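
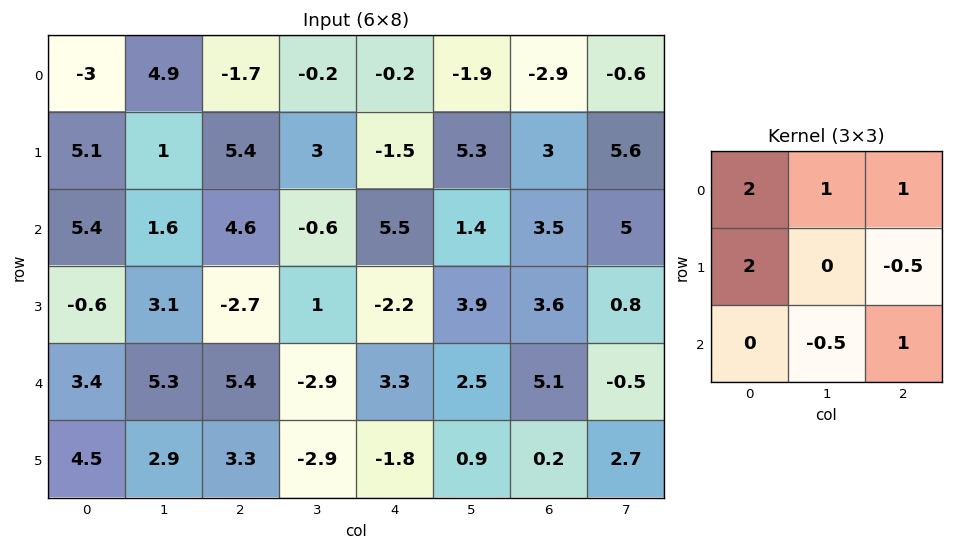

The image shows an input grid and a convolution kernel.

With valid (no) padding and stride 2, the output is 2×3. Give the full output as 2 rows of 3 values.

Output[0,0]: The receptive field on the input at this output position is [-3 4.9 -1.7 / 5.1 1 5.4 / 5.4 1.6 4.6]. Elementwise product with the kernel and sum: -3·2 + 4.9·1 + -1.7·1 + 5.1·2 + 5.4·-0.5 + 1.6·-0.5 + 4.6·1.
Output[0,1]: The receptive field on the input at this output position is [-1.7 -0.2 -0.2 / 5.4 3 -1.5 / 4.6 -0.6 5.5]. Elementwise product with the kernel and sum: -1.7·2 + -0.2·1 + -0.2·1 + 5.4·2 + -1.5·-0.5 + -0.6·-0.5 + 5.5·1.

8.5 13.55 -6.9
19.9 14.55 13.55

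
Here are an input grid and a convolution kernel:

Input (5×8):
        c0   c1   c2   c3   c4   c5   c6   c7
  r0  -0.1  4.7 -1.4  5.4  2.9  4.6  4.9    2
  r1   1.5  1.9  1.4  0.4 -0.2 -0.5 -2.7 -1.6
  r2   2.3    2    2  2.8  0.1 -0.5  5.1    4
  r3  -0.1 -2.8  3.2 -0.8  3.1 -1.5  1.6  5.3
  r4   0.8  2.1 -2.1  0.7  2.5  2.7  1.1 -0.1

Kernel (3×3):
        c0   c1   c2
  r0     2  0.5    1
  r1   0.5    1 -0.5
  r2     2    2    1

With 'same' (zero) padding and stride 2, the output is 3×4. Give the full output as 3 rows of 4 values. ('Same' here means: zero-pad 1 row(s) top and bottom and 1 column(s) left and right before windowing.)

2.45 5.25 3.2 -1.8
0.95 6.5 5.05 4.4
-3.1 -6.2 -0.05 5.6

Output[0,0]: The receptive field on the zero-padded input at this output position is [0 0 0 / 0 -0.1 4.7 / 0 1.5 1.9]. Elementwise product with the kernel and sum: 0·2 + 0·0.5 + 0·1 + 0·0.5 + -0.1·1 + 4.7·-0.5 + 0·2 + 1.5·2 + 1.9·1.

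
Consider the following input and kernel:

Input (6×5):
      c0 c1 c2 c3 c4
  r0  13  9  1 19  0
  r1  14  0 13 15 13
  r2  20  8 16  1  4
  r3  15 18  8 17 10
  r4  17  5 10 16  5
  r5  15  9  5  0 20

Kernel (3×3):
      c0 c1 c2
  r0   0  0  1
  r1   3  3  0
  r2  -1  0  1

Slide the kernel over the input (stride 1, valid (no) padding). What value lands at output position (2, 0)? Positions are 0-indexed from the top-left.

The receptive field on the input at this output position is [20 8 16 / 15 18 8 / 17 5 10]. Elementwise product with the kernel and sum: 16·1 + 15·3 + 18·3 + 17·-1 + 10·1.

108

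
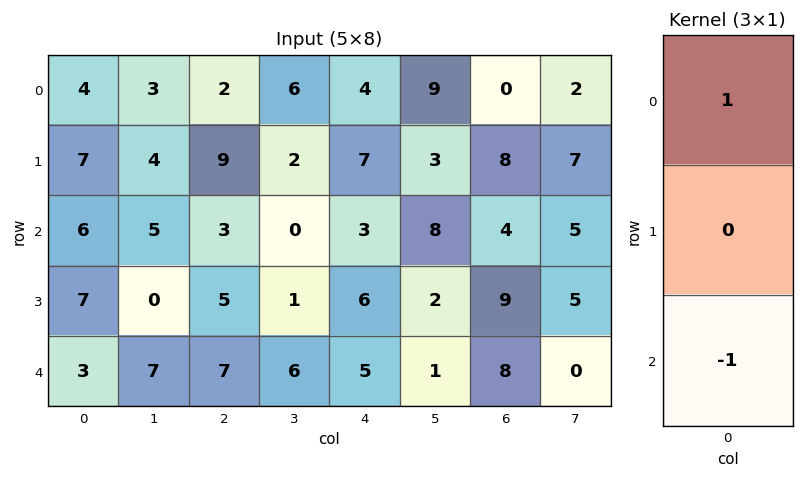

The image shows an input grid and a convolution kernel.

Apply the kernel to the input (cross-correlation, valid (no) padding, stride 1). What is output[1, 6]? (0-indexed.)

-1

The receptive field on the input at this output position is [8 / 4 / 9]. Elementwise product with the kernel and sum: 8·1 + 9·-1.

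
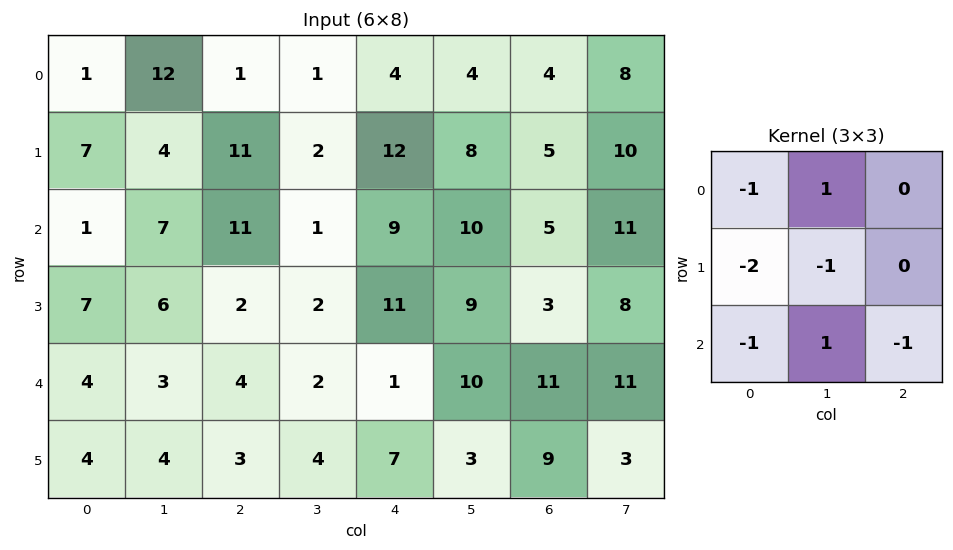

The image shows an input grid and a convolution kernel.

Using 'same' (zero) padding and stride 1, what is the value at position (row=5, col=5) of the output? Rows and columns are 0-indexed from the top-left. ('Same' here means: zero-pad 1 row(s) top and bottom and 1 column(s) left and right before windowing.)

-8

The receptive field on the zero-padded input at this output position is [1 10 11 / 7 3 9 / 0 0 0]. Elementwise product with the kernel and sum: 1·-1 + 10·1 + 7·-2 + 3·-1 + 0·-1 + 0·1 + 0·-1.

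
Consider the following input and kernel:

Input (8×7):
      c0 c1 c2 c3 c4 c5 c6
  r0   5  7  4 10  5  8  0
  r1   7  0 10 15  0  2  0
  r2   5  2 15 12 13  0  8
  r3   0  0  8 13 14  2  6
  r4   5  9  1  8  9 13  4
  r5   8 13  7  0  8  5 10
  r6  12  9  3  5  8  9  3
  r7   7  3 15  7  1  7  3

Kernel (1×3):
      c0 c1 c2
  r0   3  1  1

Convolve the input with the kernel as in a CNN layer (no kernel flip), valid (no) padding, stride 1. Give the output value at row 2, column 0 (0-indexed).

32

The receptive field on the input at this output position is [5 2 15]. Elementwise product with the kernel and sum: 5·3 + 2·1 + 15·1.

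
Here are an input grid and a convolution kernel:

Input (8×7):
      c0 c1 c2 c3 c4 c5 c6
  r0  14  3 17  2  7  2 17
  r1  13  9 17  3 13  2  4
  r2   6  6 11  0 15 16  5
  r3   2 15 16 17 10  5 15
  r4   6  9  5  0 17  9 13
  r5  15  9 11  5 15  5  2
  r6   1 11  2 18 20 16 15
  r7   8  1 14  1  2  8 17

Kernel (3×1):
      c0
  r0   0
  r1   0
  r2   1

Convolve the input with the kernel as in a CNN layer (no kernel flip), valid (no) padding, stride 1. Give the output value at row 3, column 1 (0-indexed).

The receptive field on the input at this output position is [15 / 9 / 9]. Elementwise product with the kernel and sum: 9·1.

9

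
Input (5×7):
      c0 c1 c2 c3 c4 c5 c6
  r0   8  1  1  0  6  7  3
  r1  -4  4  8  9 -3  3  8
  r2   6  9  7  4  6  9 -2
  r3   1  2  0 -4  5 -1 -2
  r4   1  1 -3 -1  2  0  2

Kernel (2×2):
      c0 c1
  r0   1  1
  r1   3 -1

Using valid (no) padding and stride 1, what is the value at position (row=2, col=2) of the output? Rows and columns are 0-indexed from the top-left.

The receptive field on the input at this output position is [7 4 / 0 -4]. Elementwise product with the kernel and sum: 7·1 + 4·1 + 0·3 + -4·-1.

15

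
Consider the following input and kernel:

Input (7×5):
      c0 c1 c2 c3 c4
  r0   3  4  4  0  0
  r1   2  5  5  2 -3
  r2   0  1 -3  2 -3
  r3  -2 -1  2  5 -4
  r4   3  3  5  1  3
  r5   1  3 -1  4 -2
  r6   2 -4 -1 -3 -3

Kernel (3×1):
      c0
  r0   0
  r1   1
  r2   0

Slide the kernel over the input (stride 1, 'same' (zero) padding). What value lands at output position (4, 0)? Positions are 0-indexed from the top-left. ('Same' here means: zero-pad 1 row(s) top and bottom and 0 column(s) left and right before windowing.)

The receptive field on the zero-padded input at this output position is [-2 / 3 / 1]. Elementwise product with the kernel and sum: 3·1.

3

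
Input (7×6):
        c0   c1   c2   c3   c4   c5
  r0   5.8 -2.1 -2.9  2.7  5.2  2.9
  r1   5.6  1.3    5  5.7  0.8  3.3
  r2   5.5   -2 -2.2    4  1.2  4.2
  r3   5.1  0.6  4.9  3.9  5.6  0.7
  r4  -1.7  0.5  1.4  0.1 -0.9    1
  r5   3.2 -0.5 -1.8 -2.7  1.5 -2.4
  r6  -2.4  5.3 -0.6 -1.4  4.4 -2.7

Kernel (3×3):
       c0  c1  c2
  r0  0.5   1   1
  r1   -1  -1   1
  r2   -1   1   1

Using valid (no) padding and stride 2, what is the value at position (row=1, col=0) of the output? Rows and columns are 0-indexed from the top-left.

The receptive field on the input at this output position is [5.5 -2 -2.2 / 5.1 0.6 4.9 / -1.7 0.5 1.4]. Elementwise product with the kernel and sum: 5.5·0.5 + -2·1 + -2.2·1 + 5.1·-1 + 0.6·-1 + 4.9·1 + -1.7·-1 + 0.5·1 + 1.4·1.

1.35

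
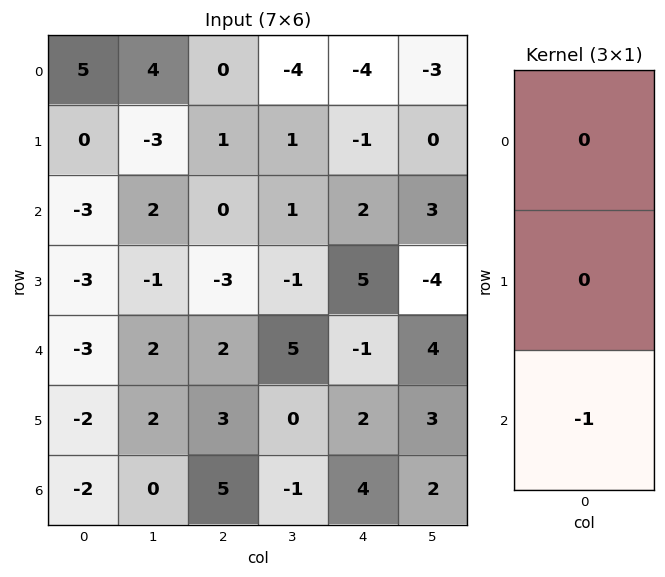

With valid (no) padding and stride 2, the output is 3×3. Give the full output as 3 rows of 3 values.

Output[0,0]: The receptive field on the input at this output position is [5 / 0 / -3]. Elementwise product with the kernel and sum: -3·-1.

3 0 -2
3 -2 1
2 -5 -4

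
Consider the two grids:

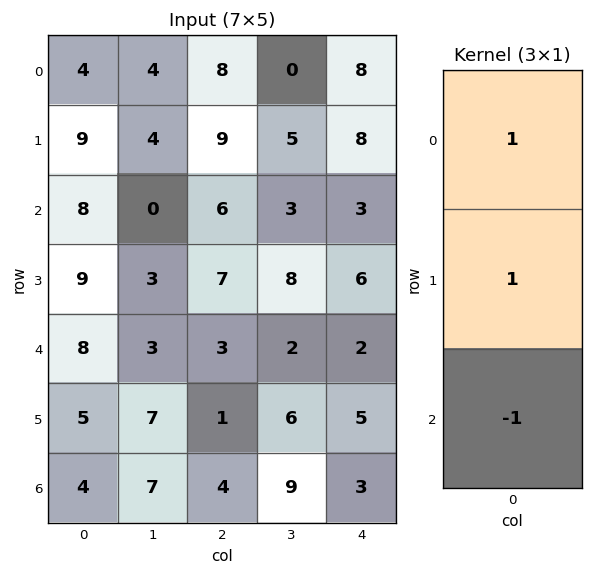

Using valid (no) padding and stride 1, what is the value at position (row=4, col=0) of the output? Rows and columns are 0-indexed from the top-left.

9

The receptive field on the input at this output position is [8 / 5 / 4]. Elementwise product with the kernel and sum: 8·1 + 5·1 + 4·-1.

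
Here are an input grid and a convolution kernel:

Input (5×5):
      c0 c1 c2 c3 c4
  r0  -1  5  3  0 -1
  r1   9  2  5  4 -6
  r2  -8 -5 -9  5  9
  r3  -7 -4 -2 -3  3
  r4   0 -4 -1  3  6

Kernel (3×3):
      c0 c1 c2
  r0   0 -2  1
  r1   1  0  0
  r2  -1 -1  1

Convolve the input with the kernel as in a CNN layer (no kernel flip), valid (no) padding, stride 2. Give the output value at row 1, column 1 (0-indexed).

1

The receptive field on the input at this output position is [-9 5 9 / -2 -3 3 / -1 3 6]. Elementwise product with the kernel and sum: 5·-2 + 9·1 + -2·1 + -1·-1 + 3·-1 + 6·1.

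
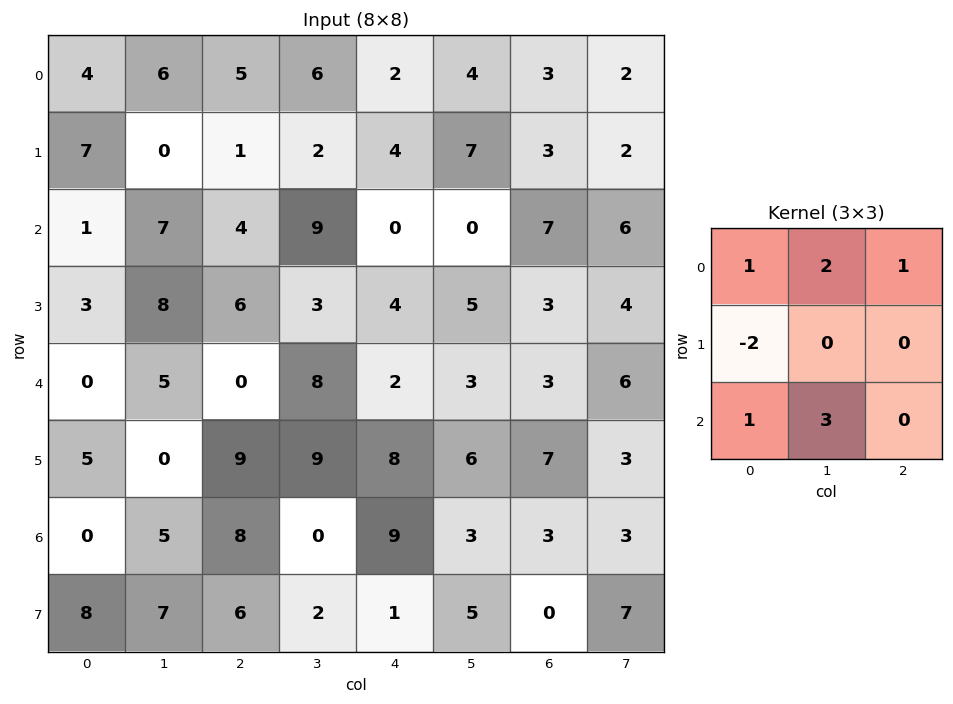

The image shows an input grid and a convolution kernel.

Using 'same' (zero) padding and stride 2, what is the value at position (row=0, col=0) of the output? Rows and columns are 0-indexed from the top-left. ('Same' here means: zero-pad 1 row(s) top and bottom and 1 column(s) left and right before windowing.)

The receptive field on the zero-padded input at this output position is [0 0 0 / 0 4 6 / 0 7 0]. Elementwise product with the kernel and sum: 0·1 + 0·2 + 0·1 + 0·-2 + 0·1 + 7·3.

21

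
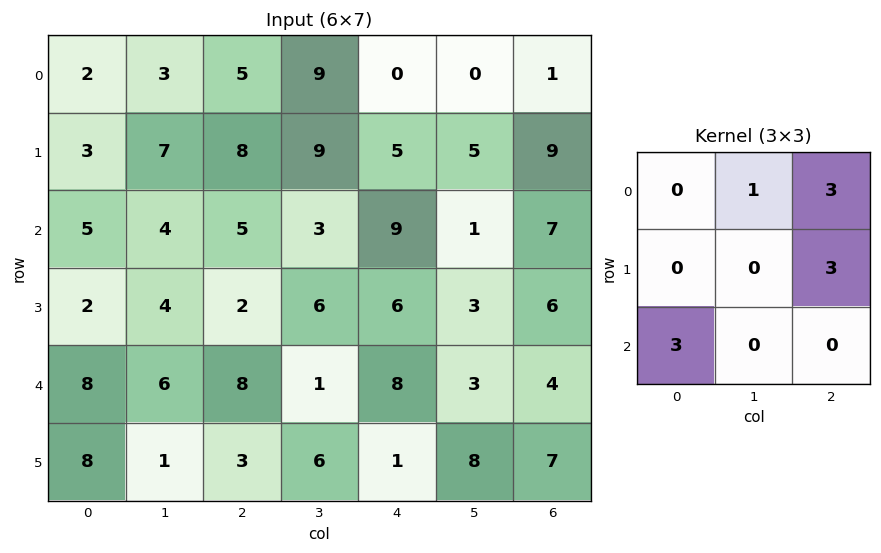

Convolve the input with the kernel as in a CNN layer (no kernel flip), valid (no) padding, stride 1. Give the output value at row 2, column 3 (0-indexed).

The receptive field on the input at this output position is [3 9 1 / 6 6 3 / 1 8 3]. Elementwise product with the kernel and sum: 9·1 + 1·3 + 3·3 + 1·3.

24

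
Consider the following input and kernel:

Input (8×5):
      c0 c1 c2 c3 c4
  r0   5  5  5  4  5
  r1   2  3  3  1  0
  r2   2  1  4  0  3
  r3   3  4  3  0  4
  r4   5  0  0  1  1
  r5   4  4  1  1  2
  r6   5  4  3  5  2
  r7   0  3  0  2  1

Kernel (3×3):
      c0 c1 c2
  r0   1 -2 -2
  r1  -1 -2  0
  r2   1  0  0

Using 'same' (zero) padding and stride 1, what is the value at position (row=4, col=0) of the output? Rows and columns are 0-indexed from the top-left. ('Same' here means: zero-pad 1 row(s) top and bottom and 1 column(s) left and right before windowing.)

The receptive field on the zero-padded input at this output position is [0 3 4 / 0 5 0 / 0 4 4]. Elementwise product with the kernel and sum: 0·1 + 3·-2 + 4·-2 + 0·-1 + 5·-2 + 0·1.

-24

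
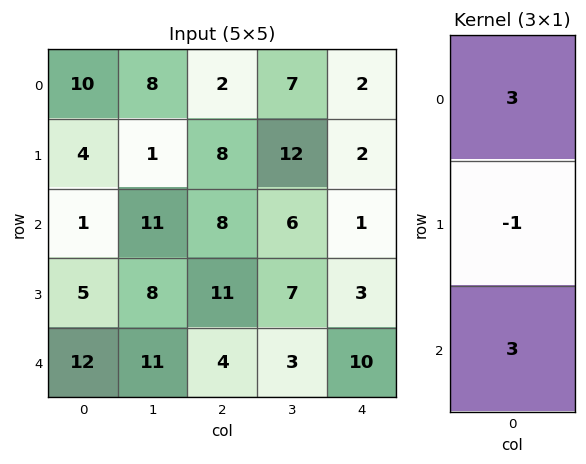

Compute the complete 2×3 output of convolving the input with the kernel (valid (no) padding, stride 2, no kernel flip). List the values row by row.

29 22 7
34 25 30

Output[0,0]: The receptive field on the input at this output position is [10 / 4 / 1]. Elementwise product with the kernel and sum: 10·3 + 4·-1 + 1·3.
Output[0,1]: The receptive field on the input at this output position is [2 / 8 / 8]. Elementwise product with the kernel and sum: 2·3 + 8·-1 + 8·3.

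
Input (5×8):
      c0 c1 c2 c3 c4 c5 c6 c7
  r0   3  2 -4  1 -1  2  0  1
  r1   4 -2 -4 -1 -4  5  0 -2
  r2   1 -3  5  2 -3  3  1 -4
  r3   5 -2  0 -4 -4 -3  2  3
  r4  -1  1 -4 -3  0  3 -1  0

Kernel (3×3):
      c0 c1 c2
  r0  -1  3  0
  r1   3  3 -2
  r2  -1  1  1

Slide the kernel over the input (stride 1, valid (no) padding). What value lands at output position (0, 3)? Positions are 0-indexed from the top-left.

-31

The receptive field on the input at this output position is [1 -1 2 / -1 -4 5 / 2 -3 3]. Elementwise product with the kernel and sum: 1·-1 + -1·3 + -1·3 + -4·3 + 5·-2 + 2·-1 + -3·1 + 3·1.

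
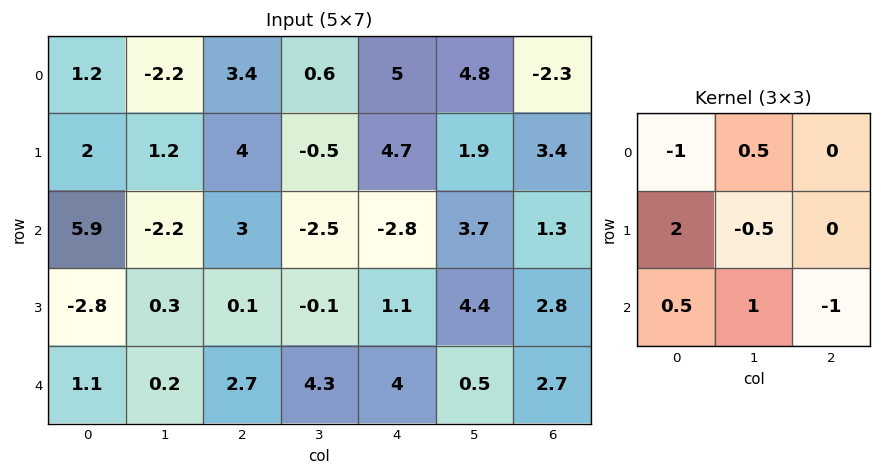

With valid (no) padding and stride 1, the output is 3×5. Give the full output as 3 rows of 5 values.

Output[0,0]: The receptive field on the input at this output position is [1.2 -2.2 3.4 / 2 1.2 4 / 5.9 -2.2 3]. Elementwise product with the kernel and sum: 1.2·-1 + -2.2·0.5 + 2·2 + 1.2·-0.5 + 5.9·0.5 + -2.2·1 + 3·-1.

-1.15 8.7 6.95 -9.2 6.85
10.3 -4.75 1.85 -4.1 -9.05
-14.7 2.75 -2.35 6 4.45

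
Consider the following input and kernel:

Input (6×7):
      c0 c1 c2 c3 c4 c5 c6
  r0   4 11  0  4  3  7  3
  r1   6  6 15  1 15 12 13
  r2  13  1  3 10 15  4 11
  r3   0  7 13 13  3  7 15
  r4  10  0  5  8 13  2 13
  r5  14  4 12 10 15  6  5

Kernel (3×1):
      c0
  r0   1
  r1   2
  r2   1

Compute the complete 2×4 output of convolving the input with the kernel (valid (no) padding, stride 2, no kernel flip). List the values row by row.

Output[0,0]: The receptive field on the input at this output position is [4 / 6 / 13]. Elementwise product with the kernel and sum: 4·1 + 6·2 + 13·1.

29 33 48 40
23 34 34 54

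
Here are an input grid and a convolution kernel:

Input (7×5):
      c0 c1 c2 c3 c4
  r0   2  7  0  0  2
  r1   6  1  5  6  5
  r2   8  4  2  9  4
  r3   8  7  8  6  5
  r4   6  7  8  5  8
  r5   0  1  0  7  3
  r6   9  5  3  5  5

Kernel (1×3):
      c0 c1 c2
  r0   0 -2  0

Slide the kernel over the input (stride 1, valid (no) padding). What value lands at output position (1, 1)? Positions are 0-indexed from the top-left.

The receptive field on the input at this output position is [1 5 6]. Elementwise product with the kernel and sum: 5·-2.

-10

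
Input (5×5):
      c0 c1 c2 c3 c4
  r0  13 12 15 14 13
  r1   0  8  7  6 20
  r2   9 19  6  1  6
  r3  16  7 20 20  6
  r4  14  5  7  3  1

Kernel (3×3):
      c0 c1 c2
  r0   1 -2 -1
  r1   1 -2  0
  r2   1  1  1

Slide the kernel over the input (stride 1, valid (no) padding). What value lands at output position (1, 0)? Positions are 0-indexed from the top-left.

-9

The receptive field on the input at this output position is [0 8 7 / 9 19 6 / 16 7 20]. Elementwise product with the kernel and sum: 0·1 + 8·-2 + 7·-1 + 9·1 + 19·-2 + 16·1 + 7·1 + 20·1.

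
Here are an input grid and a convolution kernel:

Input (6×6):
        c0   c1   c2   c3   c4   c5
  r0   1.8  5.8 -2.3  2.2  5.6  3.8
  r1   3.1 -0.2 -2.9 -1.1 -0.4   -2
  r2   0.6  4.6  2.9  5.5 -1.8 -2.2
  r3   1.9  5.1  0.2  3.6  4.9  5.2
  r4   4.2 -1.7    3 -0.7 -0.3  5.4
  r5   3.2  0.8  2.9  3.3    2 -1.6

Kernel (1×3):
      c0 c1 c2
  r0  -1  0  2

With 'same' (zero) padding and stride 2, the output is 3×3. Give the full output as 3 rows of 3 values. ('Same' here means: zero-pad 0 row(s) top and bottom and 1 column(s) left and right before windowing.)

11.6 -1.4 5.4
9.2 6.4 -9.9
-3.4 0.3 11.5

Output[0,0]: The receptive field on the zero-padded input at this output position is [0 1.8 5.8]. Elementwise product with the kernel and sum: 0·-1 + 5.8·2.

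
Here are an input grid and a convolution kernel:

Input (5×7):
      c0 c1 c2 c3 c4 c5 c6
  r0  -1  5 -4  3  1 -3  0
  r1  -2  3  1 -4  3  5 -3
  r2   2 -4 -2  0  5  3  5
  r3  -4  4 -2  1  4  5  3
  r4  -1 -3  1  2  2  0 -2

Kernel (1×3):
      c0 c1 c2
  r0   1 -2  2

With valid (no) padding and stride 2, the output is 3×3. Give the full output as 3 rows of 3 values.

-19 -8 7
6 8 9
7 1 -2

Output[0,0]: The receptive field on the input at this output position is [-1 5 -4]. Elementwise product with the kernel and sum: -1·1 + 5·-2 + -4·2.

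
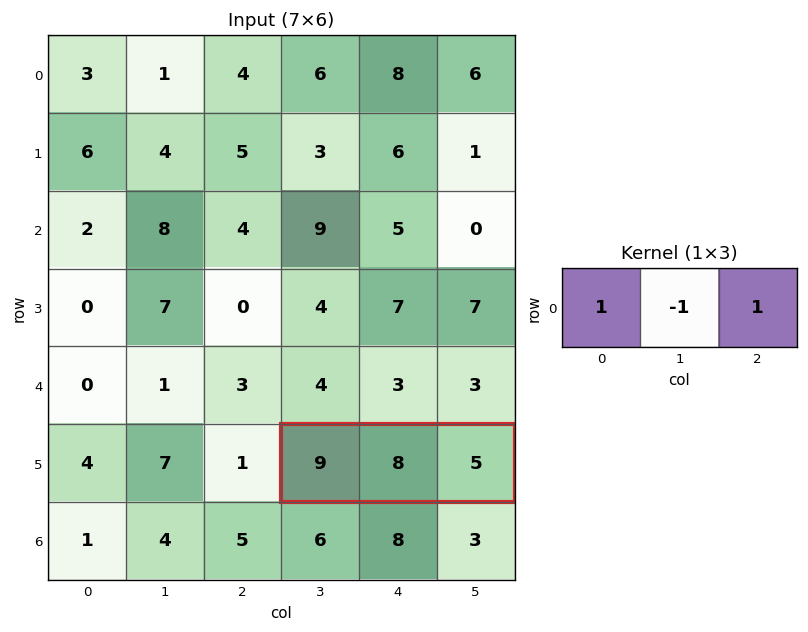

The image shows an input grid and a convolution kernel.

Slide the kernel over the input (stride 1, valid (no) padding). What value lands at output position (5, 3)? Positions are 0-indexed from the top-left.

The receptive field on the input at this output position is [9 8 5]. Elementwise product with the kernel and sum: 9·1 + 8·-1 + 5·1.

6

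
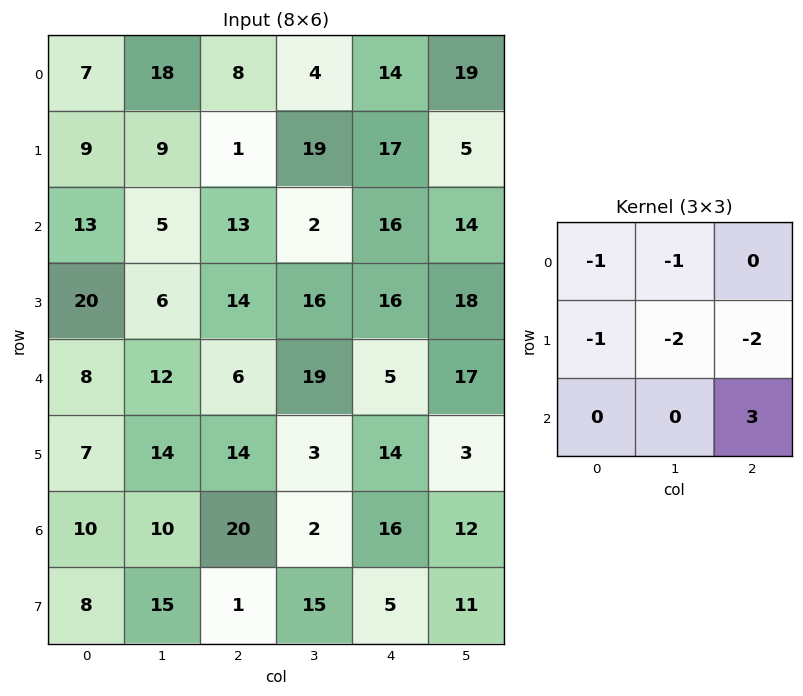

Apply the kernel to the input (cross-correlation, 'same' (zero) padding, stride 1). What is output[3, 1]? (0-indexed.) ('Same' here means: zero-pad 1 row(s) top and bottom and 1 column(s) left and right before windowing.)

The receptive field on the zero-padded input at this output position is [13 5 13 / 20 6 14 / 8 12 6]. Elementwise product with the kernel and sum: 13·-1 + 5·-1 + 20·-1 + 6·-2 + 14·-2 + 6·3.

-60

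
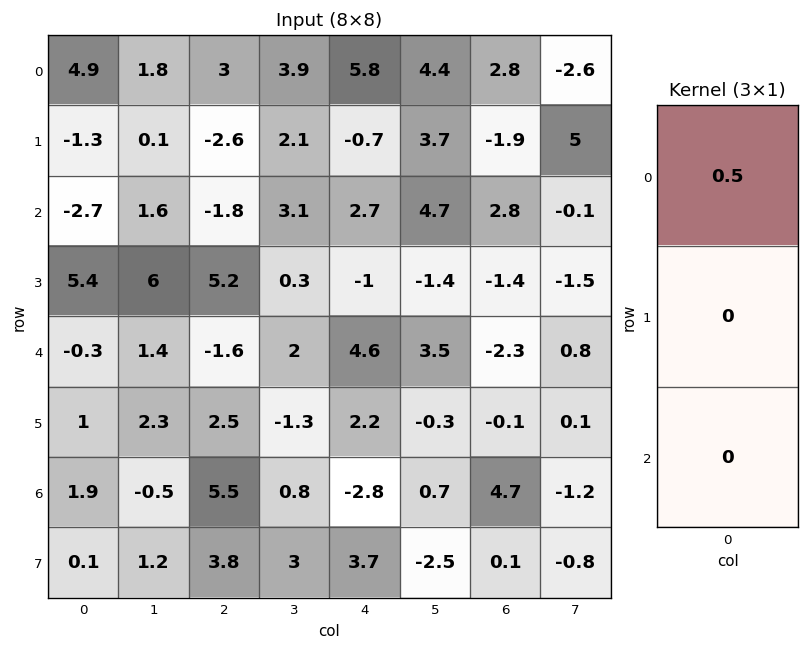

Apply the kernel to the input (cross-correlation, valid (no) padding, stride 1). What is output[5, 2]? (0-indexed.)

1.25

The receptive field on the input at this output position is [2.5 / 5.5 / 3.8]. Elementwise product with the kernel and sum: 2.5·0.5.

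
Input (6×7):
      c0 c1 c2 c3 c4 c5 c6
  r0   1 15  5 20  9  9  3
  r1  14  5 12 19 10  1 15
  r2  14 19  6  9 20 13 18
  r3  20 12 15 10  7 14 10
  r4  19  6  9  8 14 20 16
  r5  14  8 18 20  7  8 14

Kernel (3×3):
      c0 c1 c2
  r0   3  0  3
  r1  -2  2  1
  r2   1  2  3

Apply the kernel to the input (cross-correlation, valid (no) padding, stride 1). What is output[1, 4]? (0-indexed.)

The receptive field on the input at this output position is [10 1 15 / 20 13 18 / 7 14 10]. Elementwise product with the kernel and sum: 10·3 + 15·3 + 20·-2 + 13·2 + 18·1 + 7·1 + 14·2 + 10·3.

144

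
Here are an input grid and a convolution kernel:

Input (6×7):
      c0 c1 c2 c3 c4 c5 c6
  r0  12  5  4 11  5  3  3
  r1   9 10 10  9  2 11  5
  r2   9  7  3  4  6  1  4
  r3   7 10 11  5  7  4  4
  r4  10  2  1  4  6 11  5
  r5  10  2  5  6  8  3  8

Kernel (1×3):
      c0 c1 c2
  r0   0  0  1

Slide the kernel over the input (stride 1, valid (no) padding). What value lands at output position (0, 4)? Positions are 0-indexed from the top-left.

3

The receptive field on the input at this output position is [5 3 3]. Elementwise product with the kernel and sum: 3·1.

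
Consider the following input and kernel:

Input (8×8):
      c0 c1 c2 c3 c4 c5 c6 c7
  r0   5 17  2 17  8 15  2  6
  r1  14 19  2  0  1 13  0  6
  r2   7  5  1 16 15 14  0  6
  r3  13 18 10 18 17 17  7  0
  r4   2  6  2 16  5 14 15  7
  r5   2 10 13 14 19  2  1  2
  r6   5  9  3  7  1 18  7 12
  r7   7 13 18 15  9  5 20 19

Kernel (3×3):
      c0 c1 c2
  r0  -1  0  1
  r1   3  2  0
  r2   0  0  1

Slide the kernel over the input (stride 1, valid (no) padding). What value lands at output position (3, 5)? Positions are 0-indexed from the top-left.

57

The receptive field on the input at this output position is [17 7 0 / 14 15 7 / 2 1 2]. Elementwise product with the kernel and sum: 17·-1 + 0·1 + 14·3 + 15·2 + 2·1.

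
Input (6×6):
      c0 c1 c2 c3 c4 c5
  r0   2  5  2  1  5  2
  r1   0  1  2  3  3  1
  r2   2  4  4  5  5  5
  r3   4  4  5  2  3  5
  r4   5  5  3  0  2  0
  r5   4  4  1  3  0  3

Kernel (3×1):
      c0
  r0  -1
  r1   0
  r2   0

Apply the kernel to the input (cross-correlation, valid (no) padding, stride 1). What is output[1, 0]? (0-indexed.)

The receptive field on the input at this output position is [0 / 2 / 4]. Elementwise product with the kernel and sum: 0·-1.

0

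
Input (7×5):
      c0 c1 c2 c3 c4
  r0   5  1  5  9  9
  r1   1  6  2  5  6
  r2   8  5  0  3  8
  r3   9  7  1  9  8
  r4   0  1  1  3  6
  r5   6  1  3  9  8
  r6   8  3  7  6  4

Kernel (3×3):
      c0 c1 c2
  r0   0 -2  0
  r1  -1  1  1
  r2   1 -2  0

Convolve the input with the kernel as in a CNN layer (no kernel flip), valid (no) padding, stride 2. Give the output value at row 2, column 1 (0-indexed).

3

The receptive field on the input at this output position is [1 3 6 / 3 9 8 / 7 6 4]. Elementwise product with the kernel and sum: 3·-2 + 3·-1 + 9·1 + 8·1 + 7·1 + 6·-2.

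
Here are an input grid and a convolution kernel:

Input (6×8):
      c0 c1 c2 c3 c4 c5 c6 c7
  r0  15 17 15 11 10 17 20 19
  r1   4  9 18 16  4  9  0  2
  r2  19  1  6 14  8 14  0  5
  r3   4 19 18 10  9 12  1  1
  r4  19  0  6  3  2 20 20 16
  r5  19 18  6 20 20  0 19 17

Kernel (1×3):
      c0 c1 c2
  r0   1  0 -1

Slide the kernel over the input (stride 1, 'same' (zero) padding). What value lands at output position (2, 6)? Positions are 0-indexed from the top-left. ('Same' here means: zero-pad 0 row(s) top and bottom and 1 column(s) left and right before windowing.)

The receptive field on the zero-padded input at this output position is [14 0 5]. Elementwise product with the kernel and sum: 14·1 + 5·-1.

9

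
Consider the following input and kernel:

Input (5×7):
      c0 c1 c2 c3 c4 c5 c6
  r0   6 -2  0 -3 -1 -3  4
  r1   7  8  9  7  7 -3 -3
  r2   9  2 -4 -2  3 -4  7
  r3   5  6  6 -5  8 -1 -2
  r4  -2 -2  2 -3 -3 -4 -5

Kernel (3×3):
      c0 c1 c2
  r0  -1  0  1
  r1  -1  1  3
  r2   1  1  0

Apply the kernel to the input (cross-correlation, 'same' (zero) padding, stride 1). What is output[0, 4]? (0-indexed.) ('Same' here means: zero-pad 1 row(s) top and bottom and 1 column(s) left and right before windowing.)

The receptive field on the zero-padded input at this output position is [0 0 0 / -3 -1 -3 / 7 7 -3]. Elementwise product with the kernel and sum: 0·-1 + 0·1 + -3·-1 + -1·1 + -3·3 + 7·1 + 7·1.

7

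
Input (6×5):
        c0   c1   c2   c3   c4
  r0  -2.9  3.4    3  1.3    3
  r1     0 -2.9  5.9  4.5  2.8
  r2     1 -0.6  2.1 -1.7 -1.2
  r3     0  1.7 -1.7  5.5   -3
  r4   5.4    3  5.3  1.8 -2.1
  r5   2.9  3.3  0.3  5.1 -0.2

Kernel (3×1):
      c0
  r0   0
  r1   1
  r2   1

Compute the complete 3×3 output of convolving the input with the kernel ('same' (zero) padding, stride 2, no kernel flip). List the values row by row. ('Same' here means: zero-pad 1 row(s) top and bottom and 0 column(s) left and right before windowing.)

Output[0,0]: The receptive field on the zero-padded input at this output position is [0 / -2.9 / 0]. Elementwise product with the kernel and sum: -2.9·1 + 0·1.
Output[0,1]: The receptive field on the zero-padded input at this output position is [0 / 3 / 5.9]. Elementwise product with the kernel and sum: 3·1 + 5.9·1.

-2.9 8.9 5.8
1 0.4 -4.2
8.3 5.6 -2.3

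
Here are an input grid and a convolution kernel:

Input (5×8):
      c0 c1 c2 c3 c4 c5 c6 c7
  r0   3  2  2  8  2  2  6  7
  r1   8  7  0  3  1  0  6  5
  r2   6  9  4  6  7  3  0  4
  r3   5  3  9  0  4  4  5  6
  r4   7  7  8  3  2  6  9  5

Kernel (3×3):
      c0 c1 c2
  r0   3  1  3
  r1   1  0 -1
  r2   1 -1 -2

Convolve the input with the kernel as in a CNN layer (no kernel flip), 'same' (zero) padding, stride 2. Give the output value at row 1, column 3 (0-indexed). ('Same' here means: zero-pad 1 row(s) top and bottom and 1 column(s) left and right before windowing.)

7

The receptive field on the zero-padded input at this output position is [0 6 5 / 3 0 4 / 4 5 6]. Elementwise product with the kernel and sum: 0·3 + 6·1 + 5·3 + 3·1 + 4·-1 + 4·1 + 5·-1 + 6·-2.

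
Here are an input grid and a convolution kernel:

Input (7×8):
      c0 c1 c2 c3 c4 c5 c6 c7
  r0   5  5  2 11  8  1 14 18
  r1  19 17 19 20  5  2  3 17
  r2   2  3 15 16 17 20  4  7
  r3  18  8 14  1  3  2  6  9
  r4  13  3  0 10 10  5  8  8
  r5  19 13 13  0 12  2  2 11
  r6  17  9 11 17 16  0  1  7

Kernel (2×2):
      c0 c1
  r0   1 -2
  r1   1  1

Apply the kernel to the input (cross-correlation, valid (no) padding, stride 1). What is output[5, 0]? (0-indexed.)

The receptive field on the input at this output position is [19 13 / 17 9]. Elementwise product with the kernel and sum: 19·1 + 13·-2 + 17·1 + 9·1.

19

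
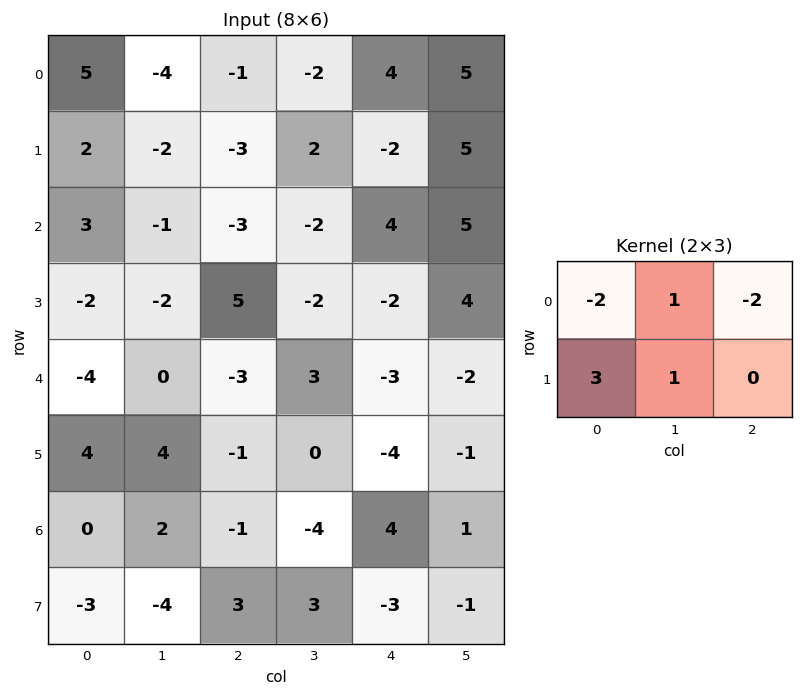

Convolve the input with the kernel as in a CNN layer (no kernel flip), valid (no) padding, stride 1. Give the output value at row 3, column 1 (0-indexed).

10

The receptive field on the input at this output position is [-2 5 -2 / 0 -3 3]. Elementwise product with the kernel and sum: -2·-2 + 5·1 + -2·-2 + 0·3 + -3·1.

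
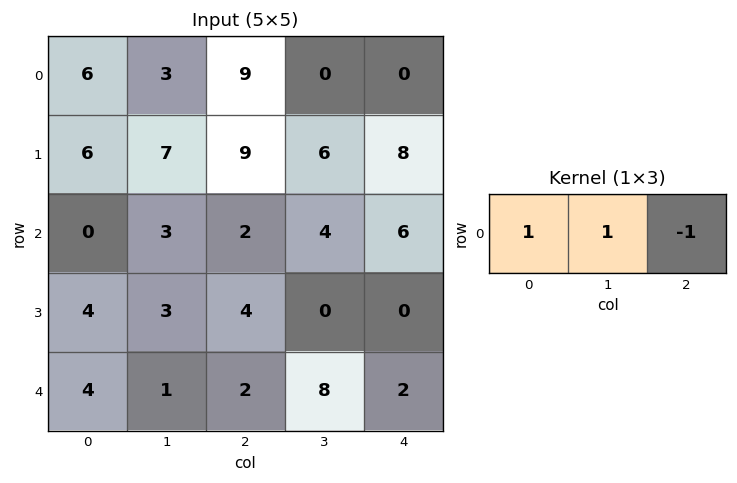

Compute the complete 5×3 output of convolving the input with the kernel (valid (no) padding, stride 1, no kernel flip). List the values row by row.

0 12 9
4 10 7
1 1 0
3 7 4
3 -5 8

Output[0,0]: The receptive field on the input at this output position is [6 3 9]. Elementwise product with the kernel and sum: 6·1 + 3·1 + 9·-1.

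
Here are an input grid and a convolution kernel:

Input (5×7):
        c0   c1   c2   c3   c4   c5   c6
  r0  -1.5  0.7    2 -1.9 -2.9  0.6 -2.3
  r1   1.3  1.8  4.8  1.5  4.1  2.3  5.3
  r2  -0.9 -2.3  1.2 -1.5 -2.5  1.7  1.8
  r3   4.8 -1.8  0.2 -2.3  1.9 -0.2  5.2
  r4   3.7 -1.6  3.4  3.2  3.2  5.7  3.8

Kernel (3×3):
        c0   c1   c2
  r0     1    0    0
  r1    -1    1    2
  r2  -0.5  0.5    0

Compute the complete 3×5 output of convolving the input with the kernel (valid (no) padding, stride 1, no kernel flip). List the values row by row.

7.9 8.45 5.55 4.8 8
-1 3.3 -4.15 6 10.85
-9.75 -2.4 2.4 2.3 7.05

Output[0,0]: The receptive field on the input at this output position is [-1.5 0.7 2 / 1.3 1.8 4.8 / -0.9 -2.3 1.2]. Elementwise product with the kernel and sum: -1.5·1 + 1.3·-1 + 1.8·1 + 4.8·2 + -0.9·-0.5 + -2.3·0.5.
Output[0,1]: The receptive field on the input at this output position is [0.7 2 -1.9 / 1.8 4.8 1.5 / -2.3 1.2 -1.5]. Elementwise product with the kernel and sum: 0.7·1 + 1.8·-1 + 4.8·1 + 1.5·2 + -2.3·-0.5 + 1.2·0.5.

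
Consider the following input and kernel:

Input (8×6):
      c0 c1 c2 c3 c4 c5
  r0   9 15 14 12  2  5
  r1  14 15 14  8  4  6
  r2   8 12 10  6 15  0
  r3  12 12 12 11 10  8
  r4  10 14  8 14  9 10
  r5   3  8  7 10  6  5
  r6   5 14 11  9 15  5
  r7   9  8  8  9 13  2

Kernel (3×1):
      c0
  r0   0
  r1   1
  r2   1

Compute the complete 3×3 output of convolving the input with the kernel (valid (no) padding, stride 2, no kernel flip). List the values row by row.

Output[0,0]: The receptive field on the input at this output position is [9 / 14 / 8]. Elementwise product with the kernel and sum: 14·1 + 8·1.

22 24 19
22 20 19
8 18 21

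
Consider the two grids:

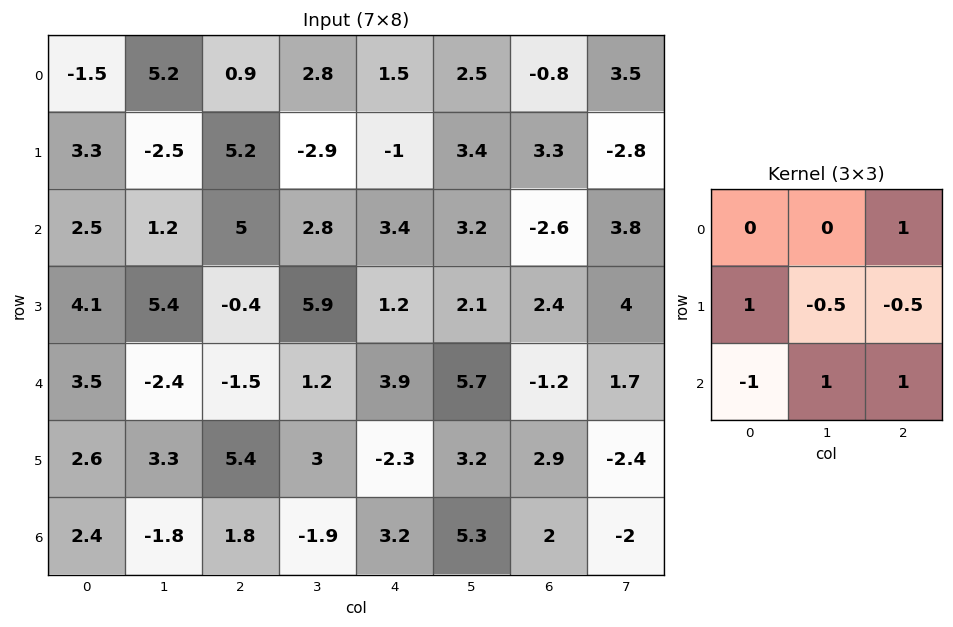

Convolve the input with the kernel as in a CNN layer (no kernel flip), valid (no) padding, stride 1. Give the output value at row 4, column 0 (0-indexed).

The receptive field on the input at this output position is [3.5 -2.4 -1.5 / 2.6 3.3 5.4 / 2.4 -1.8 1.8]. Elementwise product with the kernel and sum: -1.5·1 + 2.6·1 + 3.3·-0.5 + 5.4·-0.5 + 2.4·-1 + -1.8·1 + 1.8·1.

-5.65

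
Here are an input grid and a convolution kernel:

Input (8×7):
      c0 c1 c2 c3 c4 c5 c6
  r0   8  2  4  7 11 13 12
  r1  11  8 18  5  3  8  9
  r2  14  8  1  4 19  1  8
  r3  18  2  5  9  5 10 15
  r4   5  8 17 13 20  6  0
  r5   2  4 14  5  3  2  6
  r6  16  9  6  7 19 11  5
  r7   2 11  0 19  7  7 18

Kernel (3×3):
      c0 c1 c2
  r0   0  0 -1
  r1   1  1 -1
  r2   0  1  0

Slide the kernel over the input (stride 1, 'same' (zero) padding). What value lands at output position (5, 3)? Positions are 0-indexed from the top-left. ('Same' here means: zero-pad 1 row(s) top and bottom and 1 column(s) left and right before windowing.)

3

The receptive field on the zero-padded input at this output position is [17 13 20 / 14 5 3 / 6 7 19]. Elementwise product with the kernel and sum: 20·-1 + 14·1 + 5·1 + 3·-1 + 7·1.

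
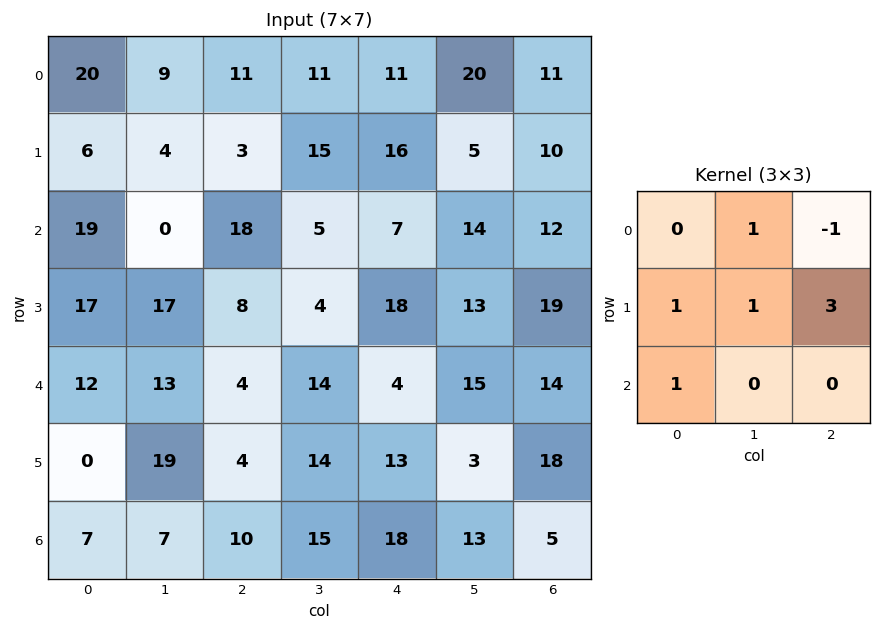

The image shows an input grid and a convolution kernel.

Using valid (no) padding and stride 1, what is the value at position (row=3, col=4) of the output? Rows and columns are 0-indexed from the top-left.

The receptive field on the input at this output position is [18 13 19 / 4 15 14 / 13 3 18]. Elementwise product with the kernel and sum: 13·1 + 19·-1 + 4·1 + 15·1 + 14·3 + 13·1.

68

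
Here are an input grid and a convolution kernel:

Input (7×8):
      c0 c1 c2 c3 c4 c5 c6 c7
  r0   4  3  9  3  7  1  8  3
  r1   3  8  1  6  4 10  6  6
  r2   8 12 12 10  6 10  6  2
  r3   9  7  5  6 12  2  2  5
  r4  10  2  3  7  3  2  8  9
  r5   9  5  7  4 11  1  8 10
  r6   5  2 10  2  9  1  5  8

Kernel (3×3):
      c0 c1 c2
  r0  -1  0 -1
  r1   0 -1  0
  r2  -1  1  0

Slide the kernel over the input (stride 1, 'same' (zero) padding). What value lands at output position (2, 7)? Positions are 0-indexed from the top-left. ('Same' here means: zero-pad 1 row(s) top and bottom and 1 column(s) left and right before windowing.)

-5

The receptive field on the zero-padded input at this output position is [6 6 0 / 6 2 0 / 2 5 0]. Elementwise product with the kernel and sum: 6·-1 + 0·-1 + 2·-1 + 2·-1 + 5·1.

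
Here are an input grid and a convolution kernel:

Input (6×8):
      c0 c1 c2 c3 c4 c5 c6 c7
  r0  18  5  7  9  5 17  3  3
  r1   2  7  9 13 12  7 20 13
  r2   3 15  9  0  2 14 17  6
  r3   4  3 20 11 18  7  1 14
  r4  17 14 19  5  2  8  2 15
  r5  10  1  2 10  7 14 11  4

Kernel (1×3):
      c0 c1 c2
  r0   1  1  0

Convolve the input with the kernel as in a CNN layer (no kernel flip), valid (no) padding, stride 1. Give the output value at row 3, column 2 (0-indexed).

31

The receptive field on the input at this output position is [20 11 18]. Elementwise product with the kernel and sum: 20·1 + 11·1.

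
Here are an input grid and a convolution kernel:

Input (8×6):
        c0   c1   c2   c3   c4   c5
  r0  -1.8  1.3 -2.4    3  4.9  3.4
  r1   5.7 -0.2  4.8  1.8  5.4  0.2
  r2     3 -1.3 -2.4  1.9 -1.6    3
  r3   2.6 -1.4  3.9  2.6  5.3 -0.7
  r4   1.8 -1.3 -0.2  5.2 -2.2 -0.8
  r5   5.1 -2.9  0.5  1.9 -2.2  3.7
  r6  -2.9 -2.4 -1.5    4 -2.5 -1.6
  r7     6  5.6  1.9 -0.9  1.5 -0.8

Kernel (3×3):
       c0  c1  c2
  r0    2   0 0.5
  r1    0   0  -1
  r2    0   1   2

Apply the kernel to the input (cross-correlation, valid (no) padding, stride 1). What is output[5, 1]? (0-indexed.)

-8.75

The receptive field on the input at this output position is [-2.9 0.5 1.9 / -2.4 -1.5 4 / 5.6 1.9 -0.9]. Elementwise product with the kernel and sum: -2.9·2 + 1.9·0.5 + 4·-1 + 1.9·1 + -0.9·2.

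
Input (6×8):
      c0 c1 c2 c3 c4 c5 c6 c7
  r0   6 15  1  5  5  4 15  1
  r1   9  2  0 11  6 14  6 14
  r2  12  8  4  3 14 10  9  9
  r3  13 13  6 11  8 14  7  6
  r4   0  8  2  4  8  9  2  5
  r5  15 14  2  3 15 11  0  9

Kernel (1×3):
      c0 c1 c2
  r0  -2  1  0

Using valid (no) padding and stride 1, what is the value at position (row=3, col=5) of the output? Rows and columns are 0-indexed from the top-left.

-21

The receptive field on the input at this output position is [14 7 6]. Elementwise product with the kernel and sum: 14·-2 + 7·1.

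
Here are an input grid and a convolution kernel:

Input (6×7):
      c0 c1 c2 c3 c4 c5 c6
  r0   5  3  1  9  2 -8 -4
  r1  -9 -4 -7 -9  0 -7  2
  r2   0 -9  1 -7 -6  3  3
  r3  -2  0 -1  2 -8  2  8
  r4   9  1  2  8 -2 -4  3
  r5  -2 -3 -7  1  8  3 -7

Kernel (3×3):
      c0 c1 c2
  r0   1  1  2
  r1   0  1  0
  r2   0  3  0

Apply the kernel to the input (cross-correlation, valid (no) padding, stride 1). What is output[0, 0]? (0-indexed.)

-21

The receptive field on the input at this output position is [5 3 1 / -9 -4 -7 / 0 -9 1]. Elementwise product with the kernel and sum: 5·1 + 3·1 + 1·2 + -4·1 + -9·3.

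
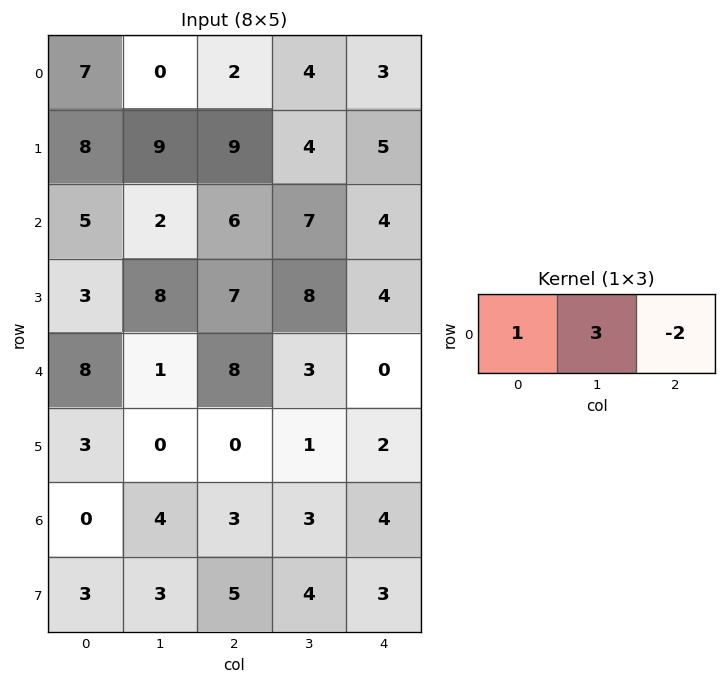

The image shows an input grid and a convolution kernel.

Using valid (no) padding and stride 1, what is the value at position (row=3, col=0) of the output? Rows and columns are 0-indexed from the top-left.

13

The receptive field on the input at this output position is [3 8 7]. Elementwise product with the kernel and sum: 3·1 + 8·3 + 7·-2.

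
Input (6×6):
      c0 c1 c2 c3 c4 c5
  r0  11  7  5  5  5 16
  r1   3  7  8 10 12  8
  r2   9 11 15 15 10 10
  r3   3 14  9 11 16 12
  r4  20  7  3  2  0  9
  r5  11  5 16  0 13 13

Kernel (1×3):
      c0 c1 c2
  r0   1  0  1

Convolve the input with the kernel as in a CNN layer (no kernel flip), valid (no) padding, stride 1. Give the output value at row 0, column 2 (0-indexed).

10

The receptive field on the input at this output position is [5 5 5]. Elementwise product with the kernel and sum: 5·1 + 5·1.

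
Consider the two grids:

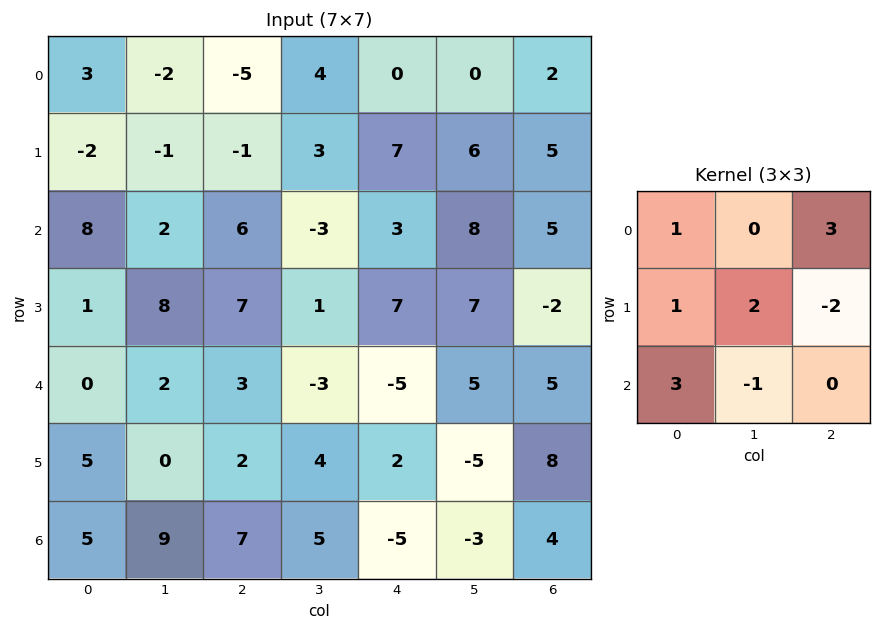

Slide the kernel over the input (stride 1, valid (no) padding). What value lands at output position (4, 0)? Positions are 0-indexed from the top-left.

The receptive field on the input at this output position is [0 2 3 / 5 0 2 / 5 9 7]. Elementwise product with the kernel and sum: 0·1 + 3·3 + 5·1 + 0·2 + 2·-2 + 5·3 + 9·-1.

16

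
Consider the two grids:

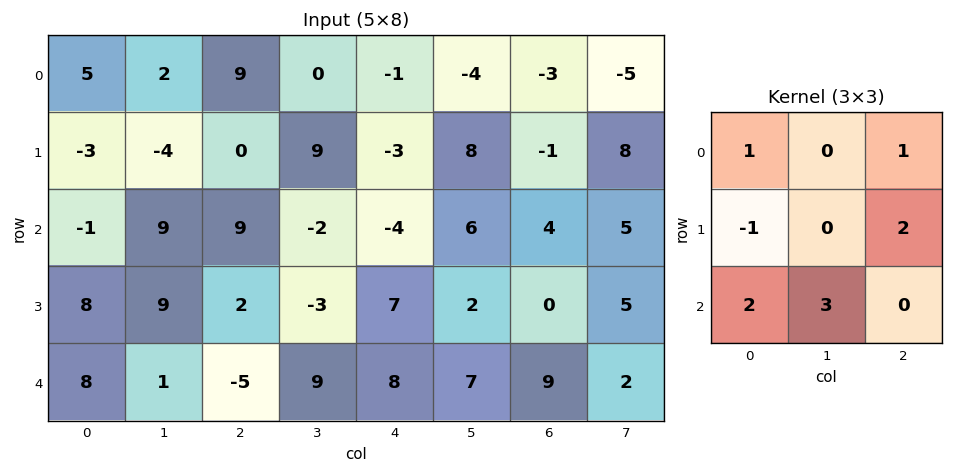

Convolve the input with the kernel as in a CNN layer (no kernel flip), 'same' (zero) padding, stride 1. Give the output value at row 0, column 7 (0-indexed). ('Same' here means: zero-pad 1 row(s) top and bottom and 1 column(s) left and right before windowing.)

The receptive field on the zero-padded input at this output position is [0 0 0 / -3 -5 0 / -1 8 0]. Elementwise product with the kernel and sum: 0·1 + 0·1 + -3·-1 + 0·2 + -1·2 + 8·3.

25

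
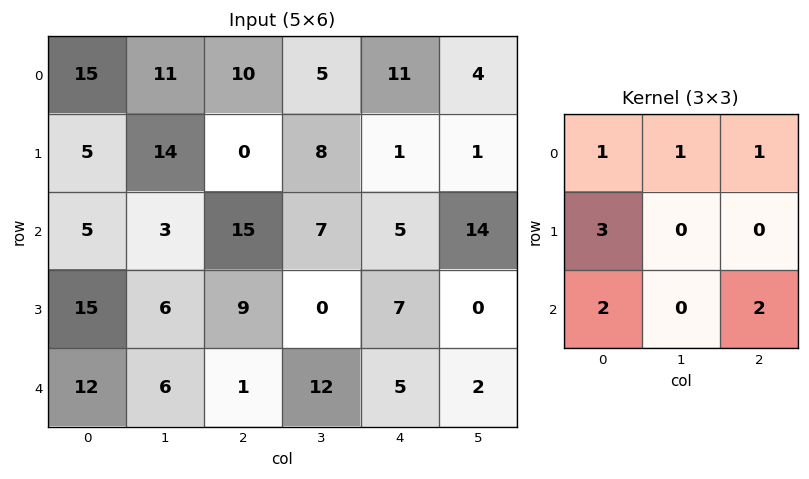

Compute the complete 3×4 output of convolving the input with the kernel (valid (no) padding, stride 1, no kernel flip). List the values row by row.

91 88 66 86
82 43 86 31
94 79 66 54

Output[0,0]: The receptive field on the input at this output position is [15 11 10 / 5 14 0 / 5 3 15]. Elementwise product with the kernel and sum: 15·1 + 11·1 + 10·1 + 5·3 + 5·2 + 15·2.
Output[0,1]: The receptive field on the input at this output position is [11 10 5 / 14 0 8 / 3 15 7]. Elementwise product with the kernel and sum: 11·1 + 10·1 + 5·1 + 14·3 + 3·2 + 7·2.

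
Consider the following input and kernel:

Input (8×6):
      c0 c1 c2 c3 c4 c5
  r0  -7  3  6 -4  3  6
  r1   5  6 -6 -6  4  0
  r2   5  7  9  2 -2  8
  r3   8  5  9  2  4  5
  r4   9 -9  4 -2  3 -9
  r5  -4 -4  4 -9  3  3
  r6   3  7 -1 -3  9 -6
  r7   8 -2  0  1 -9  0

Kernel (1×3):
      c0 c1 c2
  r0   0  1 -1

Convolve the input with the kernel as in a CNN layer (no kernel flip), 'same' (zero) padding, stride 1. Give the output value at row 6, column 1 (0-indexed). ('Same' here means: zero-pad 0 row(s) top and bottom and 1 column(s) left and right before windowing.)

8

The receptive field on the zero-padded input at this output position is [3 7 -1]. Elementwise product with the kernel and sum: 7·1 + -1·-1.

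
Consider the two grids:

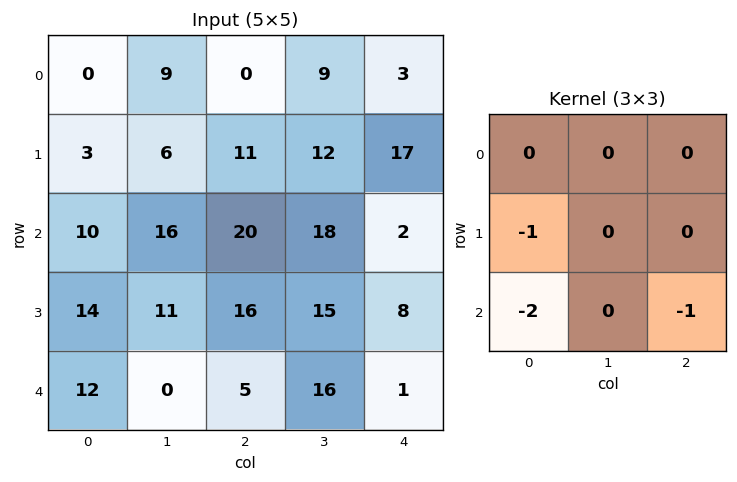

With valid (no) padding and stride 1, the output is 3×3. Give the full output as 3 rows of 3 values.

-43 -56 -53
-54 -53 -60
-43 -27 -27

Output[0,0]: The receptive field on the input at this output position is [0 9 0 / 3 6 11 / 10 16 20]. Elementwise product with the kernel and sum: 3·-1 + 10·-2 + 20·-1.
Output[0,1]: The receptive field on the input at this output position is [9 0 9 / 6 11 12 / 16 20 18]. Elementwise product with the kernel and sum: 6·-1 + 16·-2 + 18·-1.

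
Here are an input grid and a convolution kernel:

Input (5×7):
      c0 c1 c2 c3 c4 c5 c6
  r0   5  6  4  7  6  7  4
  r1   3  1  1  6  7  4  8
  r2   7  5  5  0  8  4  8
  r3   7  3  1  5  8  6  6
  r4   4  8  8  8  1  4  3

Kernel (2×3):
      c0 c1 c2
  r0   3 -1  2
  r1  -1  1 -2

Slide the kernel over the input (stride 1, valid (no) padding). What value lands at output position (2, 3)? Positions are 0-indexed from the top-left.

-9

The receptive field on the input at this output position is [0 8 4 / 5 8 6]. Elementwise product with the kernel and sum: 0·3 + 8·-1 + 4·2 + 5·-1 + 8·1 + 6·-2.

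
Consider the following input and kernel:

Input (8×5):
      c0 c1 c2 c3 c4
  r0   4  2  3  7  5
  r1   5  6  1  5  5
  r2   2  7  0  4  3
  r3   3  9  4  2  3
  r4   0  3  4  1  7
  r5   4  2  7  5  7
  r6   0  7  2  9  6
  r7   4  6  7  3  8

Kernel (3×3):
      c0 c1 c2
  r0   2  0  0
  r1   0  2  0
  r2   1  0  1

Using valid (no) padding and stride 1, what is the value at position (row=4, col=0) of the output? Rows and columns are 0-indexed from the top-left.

The receptive field on the input at this output position is [0 3 4 / 4 2 7 / 0 7 2]. Elementwise product with the kernel and sum: 0·2 + 2·2 + 0·1 + 2·1.

6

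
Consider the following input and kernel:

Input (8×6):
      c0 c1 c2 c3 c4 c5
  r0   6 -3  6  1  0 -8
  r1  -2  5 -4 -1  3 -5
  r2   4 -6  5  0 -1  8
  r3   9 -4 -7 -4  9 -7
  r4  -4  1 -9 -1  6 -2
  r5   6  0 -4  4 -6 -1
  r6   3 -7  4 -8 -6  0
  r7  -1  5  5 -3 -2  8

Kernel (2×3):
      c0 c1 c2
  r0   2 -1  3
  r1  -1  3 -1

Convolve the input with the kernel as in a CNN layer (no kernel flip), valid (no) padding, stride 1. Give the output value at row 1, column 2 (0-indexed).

The receptive field on the input at this output position is [-4 -1 3 / 5 0 -1]. Elementwise product with the kernel and sum: -4·2 + -1·-1 + 3·3 + 5·-1 + 0·3 + -1·-1.

-2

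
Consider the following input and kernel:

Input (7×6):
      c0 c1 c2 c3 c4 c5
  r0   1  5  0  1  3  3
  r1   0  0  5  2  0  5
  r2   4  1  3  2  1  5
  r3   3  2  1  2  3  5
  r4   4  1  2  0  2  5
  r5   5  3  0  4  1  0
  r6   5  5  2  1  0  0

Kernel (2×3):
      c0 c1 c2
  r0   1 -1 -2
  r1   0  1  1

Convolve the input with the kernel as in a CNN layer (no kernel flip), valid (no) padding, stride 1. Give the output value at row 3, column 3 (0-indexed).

The receptive field on the input at this output position is [2 3 5 / 0 2 5]. Elementwise product with the kernel and sum: 2·1 + 3·-1 + 5·-2 + 2·1 + 5·1.

-4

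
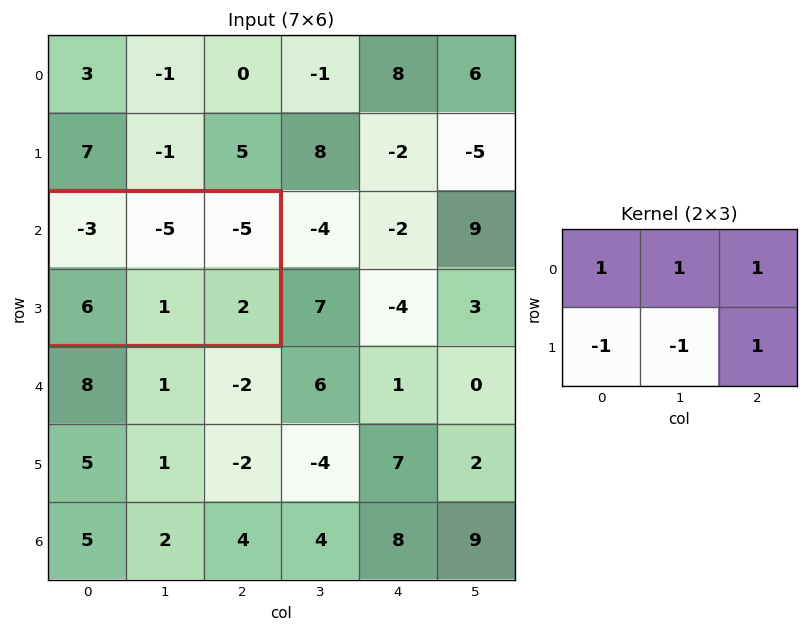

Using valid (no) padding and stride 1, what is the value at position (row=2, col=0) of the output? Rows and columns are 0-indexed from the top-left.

The receptive field on the input at this output position is [-3 -5 -5 / 6 1 2]. Elementwise product with the kernel and sum: -3·1 + -5·1 + -5·1 + 6·-1 + 1·-1 + 2·1.

-18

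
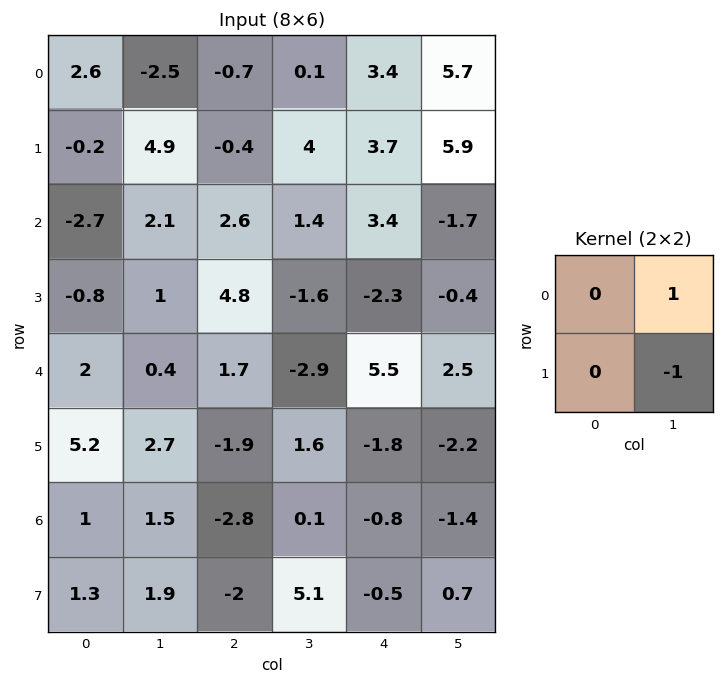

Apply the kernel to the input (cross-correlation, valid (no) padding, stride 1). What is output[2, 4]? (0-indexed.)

-1.3

The receptive field on the input at this output position is [3.4 -1.7 / -2.3 -0.4]. Elementwise product with the kernel and sum: -1.7·1 + -0.4·-1.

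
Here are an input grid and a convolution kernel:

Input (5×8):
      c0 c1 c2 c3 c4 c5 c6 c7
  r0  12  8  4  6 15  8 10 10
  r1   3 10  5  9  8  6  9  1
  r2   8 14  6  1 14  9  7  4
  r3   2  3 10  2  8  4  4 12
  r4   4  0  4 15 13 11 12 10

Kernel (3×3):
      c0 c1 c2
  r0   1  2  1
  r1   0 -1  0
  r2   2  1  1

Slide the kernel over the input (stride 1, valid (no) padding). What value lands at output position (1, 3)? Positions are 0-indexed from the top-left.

The receptive field on the input at this output position is [9 8 6 / 1 14 9 / 2 8 4]. Elementwise product with the kernel and sum: 9·1 + 8·2 + 6·1 + 14·-1 + 2·2 + 8·1 + 4·1.

33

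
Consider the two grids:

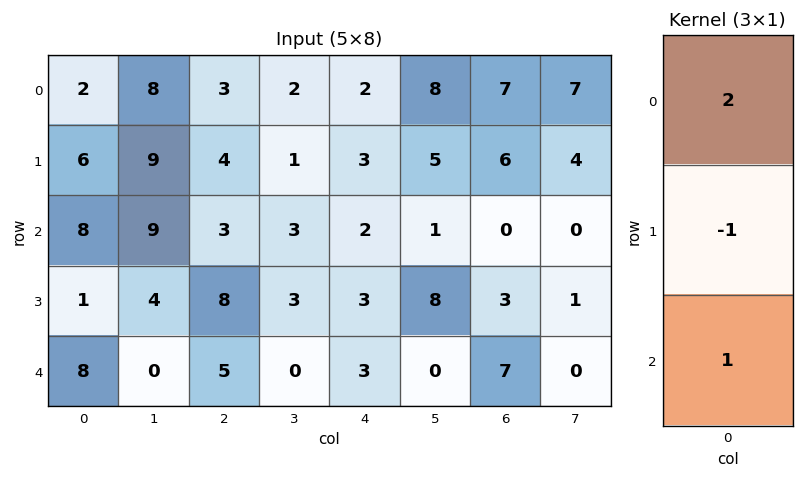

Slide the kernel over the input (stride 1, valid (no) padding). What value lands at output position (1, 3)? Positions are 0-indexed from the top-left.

2

The receptive field on the input at this output position is [1 / 3 / 3]. Elementwise product with the kernel and sum: 1·2 + 3·-1 + 3·1.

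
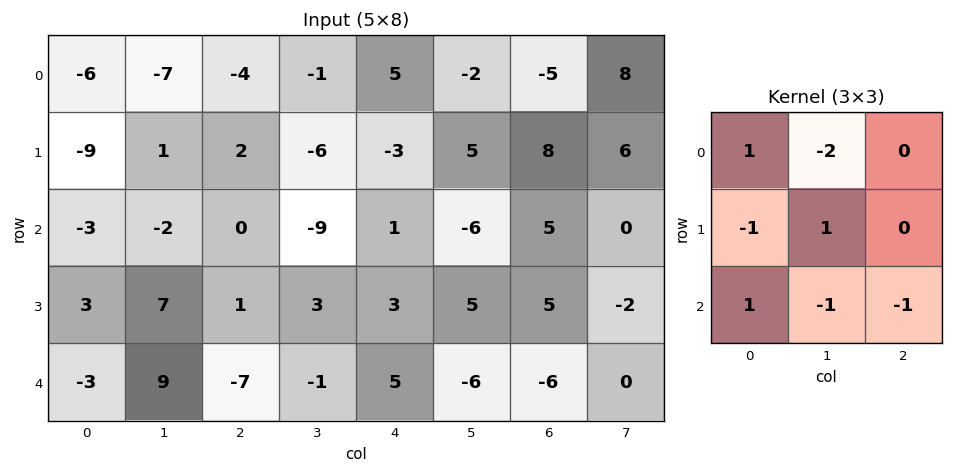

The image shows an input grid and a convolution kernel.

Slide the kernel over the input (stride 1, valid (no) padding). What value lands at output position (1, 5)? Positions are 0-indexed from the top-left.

The receptive field on the input at this output position is [5 8 6 / -6 5 0 / 5 5 -2]. Elementwise product with the kernel and sum: 5·1 + 8·-2 + -6·-1 + 5·1 + 5·1 + 5·-1 + -2·-1.

2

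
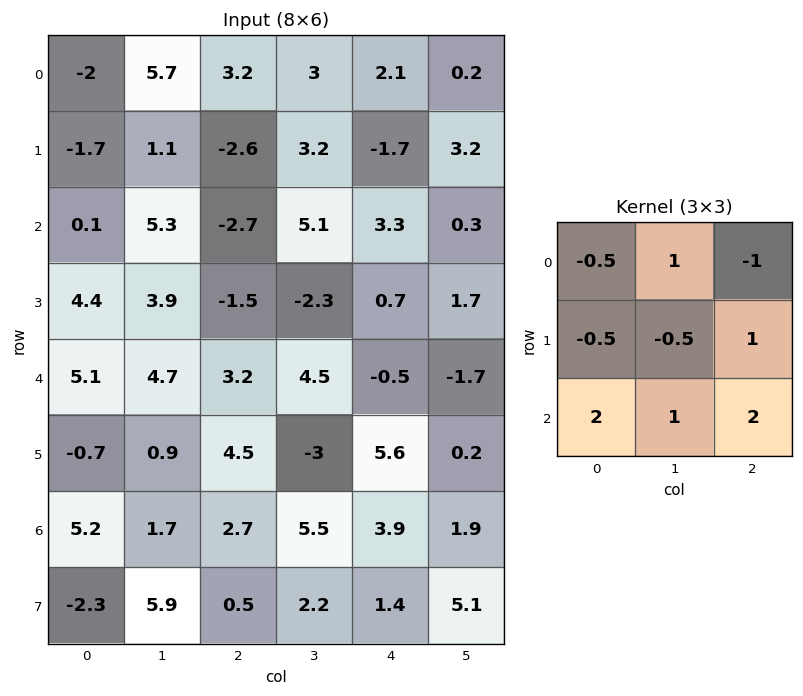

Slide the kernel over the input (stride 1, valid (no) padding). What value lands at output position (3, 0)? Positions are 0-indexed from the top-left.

10

The receptive field on the input at this output position is [4.4 3.9 -1.5 / 5.1 4.7 3.2 / -0.7 0.9 4.5]. Elementwise product with the kernel and sum: 4.4·-0.5 + 3.9·1 + -1.5·-1 + 5.1·-0.5 + 4.7·-0.5 + 3.2·1 + -0.7·2 + 0.9·1 + 4.5·2.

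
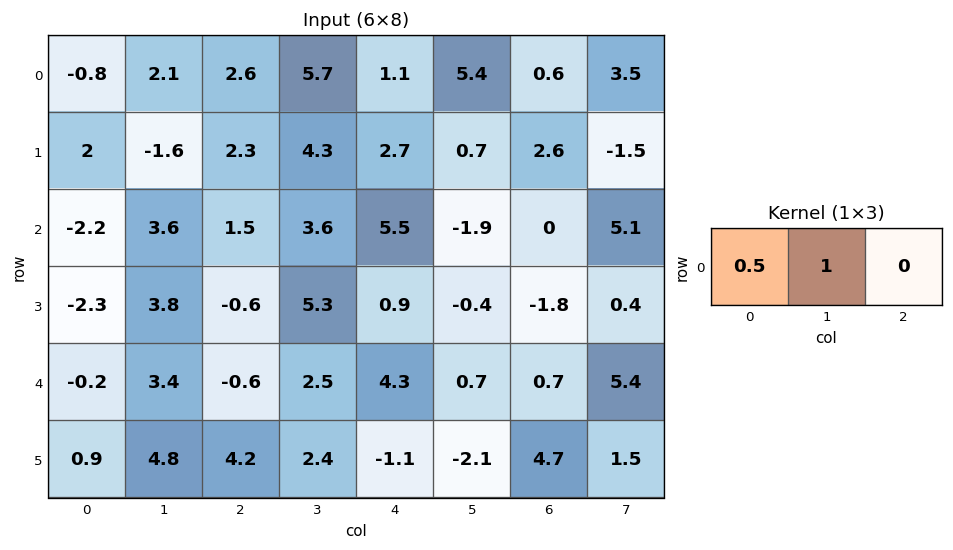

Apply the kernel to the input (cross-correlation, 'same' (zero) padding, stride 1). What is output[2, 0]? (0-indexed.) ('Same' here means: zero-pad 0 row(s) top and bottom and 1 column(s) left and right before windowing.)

The receptive field on the zero-padded input at this output position is [0 -2.2 3.6]. Elementwise product with the kernel and sum: 0·0.5 + -2.2·1.

-2.2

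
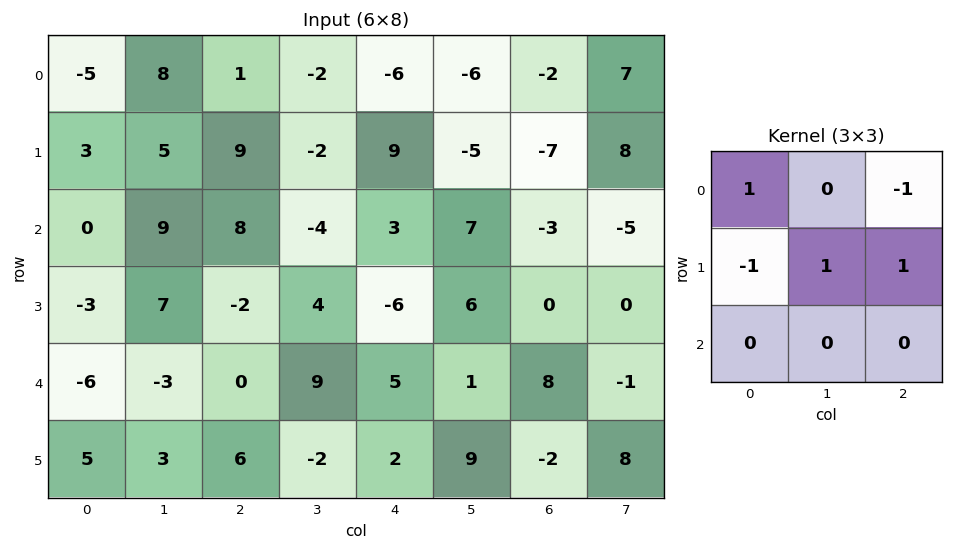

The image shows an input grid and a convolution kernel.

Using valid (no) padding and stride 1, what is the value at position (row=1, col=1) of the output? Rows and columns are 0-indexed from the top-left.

The receptive field on the input at this output position is [5 9 -2 / 9 8 -4 / 7 -2 4]. Elementwise product with the kernel and sum: 5·1 + -2·-1 + 9·-1 + 8·1 + -4·1.

2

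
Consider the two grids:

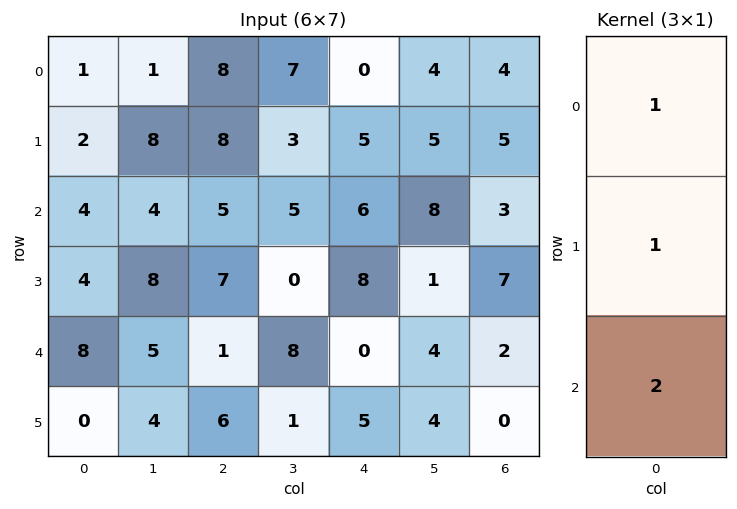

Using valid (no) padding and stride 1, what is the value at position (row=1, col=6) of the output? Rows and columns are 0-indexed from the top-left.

22

The receptive field on the input at this output position is [5 / 3 / 7]. Elementwise product with the kernel and sum: 5·1 + 3·1 + 7·2.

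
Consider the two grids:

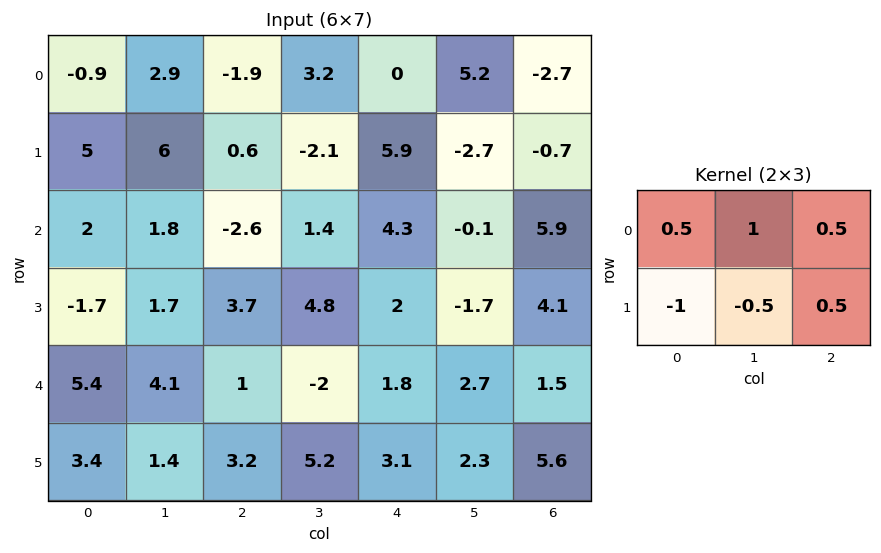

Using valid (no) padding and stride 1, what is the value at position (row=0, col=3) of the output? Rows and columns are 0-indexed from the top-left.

2

The receptive field on the input at this output position is [3.2 0 5.2 / -2.1 5.9 -2.7]. Elementwise product with the kernel and sum: 3.2·0.5 + 0·1 + 5.2·0.5 + -2.1·-1 + 5.9·-0.5 + -2.7·0.5.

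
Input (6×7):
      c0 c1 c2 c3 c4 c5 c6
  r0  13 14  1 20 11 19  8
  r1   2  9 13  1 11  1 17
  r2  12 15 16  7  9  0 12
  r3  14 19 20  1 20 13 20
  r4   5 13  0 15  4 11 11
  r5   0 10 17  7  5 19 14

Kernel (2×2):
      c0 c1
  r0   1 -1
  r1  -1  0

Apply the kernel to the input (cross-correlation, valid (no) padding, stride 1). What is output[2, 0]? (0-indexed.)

-17

The receptive field on the input at this output position is [12 15 / 14 19]. Elementwise product with the kernel and sum: 12·1 + 15·-1 + 14·-1.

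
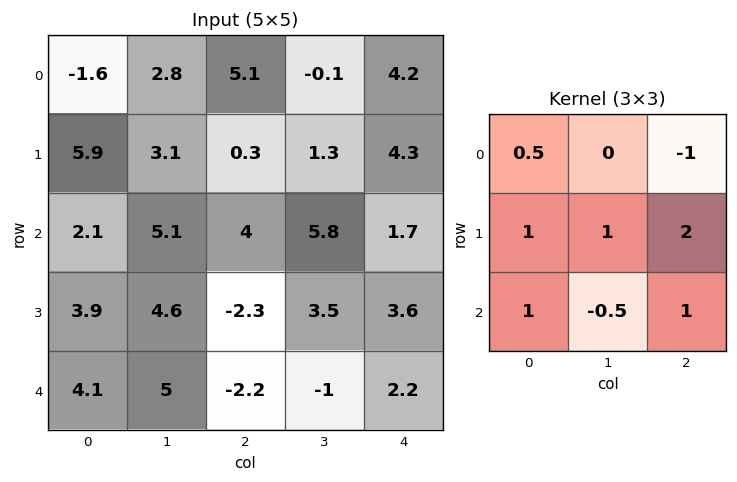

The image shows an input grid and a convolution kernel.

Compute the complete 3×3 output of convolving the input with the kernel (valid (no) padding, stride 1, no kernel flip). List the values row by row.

Output[0,0]: The receptive field on the input at this output position is [-1.6 2.8 5.1 / 5.9 3.1 0.3 / 2.1 5.1 4]. Elementwise product with the kernel and sum: -1.6·0.5 + 5.1·-1 + 5.9·1 + 3.1·1 + 0.3·2 + 2.1·1 + 5.1·-0.5 + 4·1.

7.25 16.4 11.35
17.15 30.2 8.6
0.35 11.15 9.2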